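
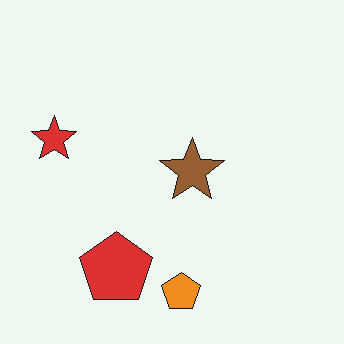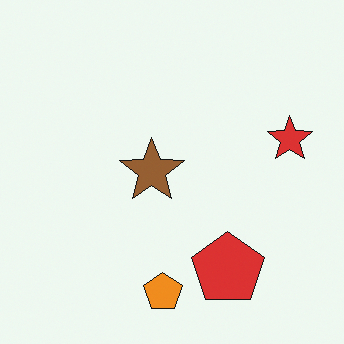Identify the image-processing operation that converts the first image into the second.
This is the original image flipped horizontally (left ↔ right).

The red star is in the left of the first image and the right of the second — shapes on opposite sides of the vertical midline have swapped in a mirror flip.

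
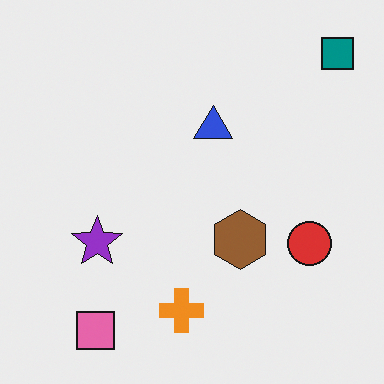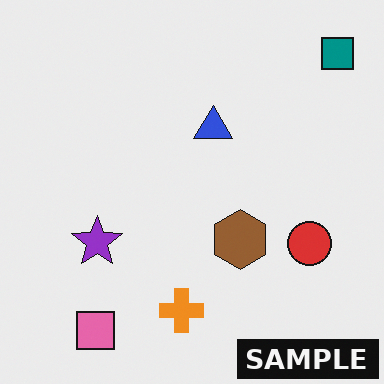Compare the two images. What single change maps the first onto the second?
The second image is the first watermarked with the text "SAMPLE" in the lower-right corner.

A dark label reading "SAMPLE" appears in the lower-right corner.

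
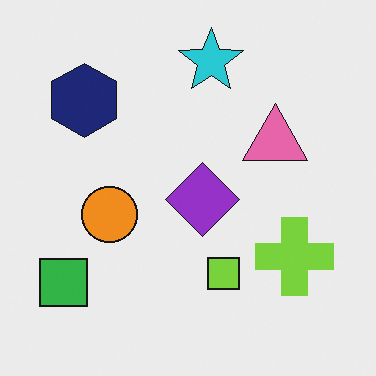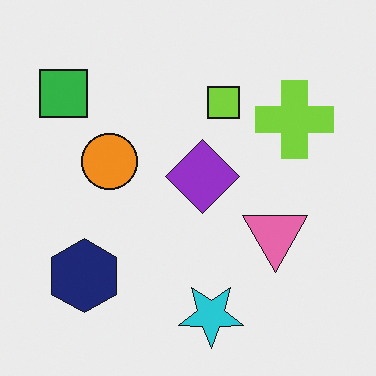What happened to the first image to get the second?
The second image is the first flipped vertically (top ↔ bottom).

The cyan star is in the top of the first image and the bottom of the second — shapes on opposite sides of the horizontal midline have swapped in a mirror flip.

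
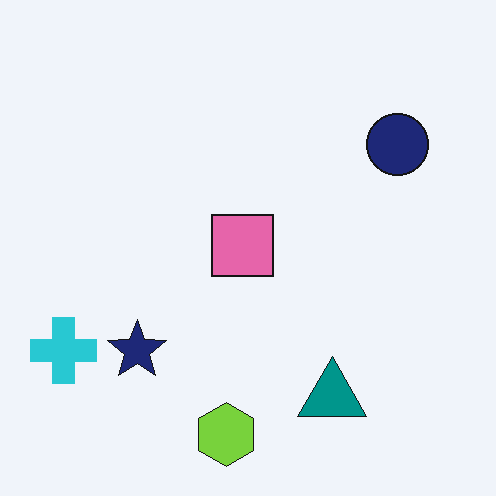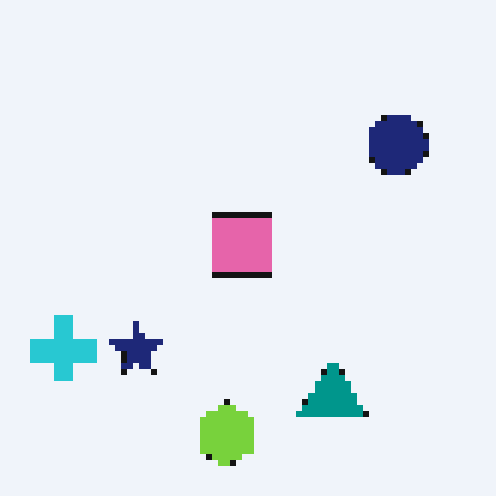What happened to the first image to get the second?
The transformation is: pixelated into visible square blocks.

Shapes are reduced to large square blocks; fine edges and outlines are lost — a downscale-then-upscale (mosaic) effect.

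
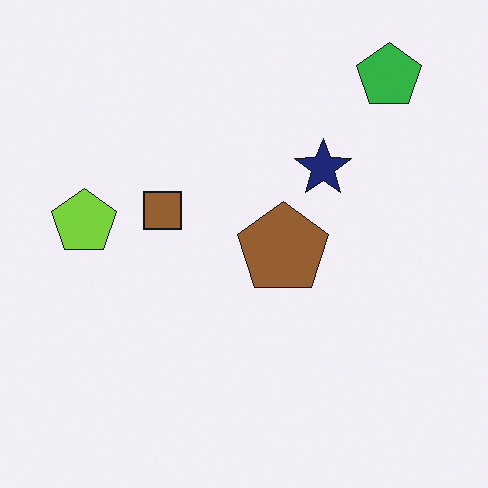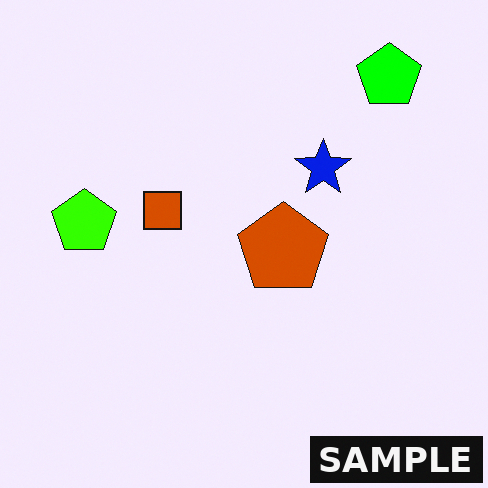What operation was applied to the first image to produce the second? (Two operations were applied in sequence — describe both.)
This is the original image heavily oversaturated, then watermarked with the text "SAMPLE" in the lower-right corner.

All colors are more vivid — a global saturation change. A dark label reading "SAMPLE" appears in the lower-right corner.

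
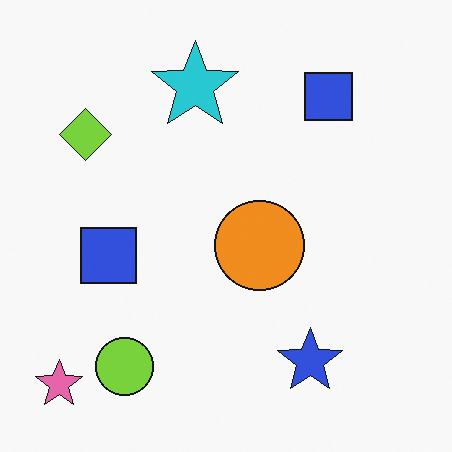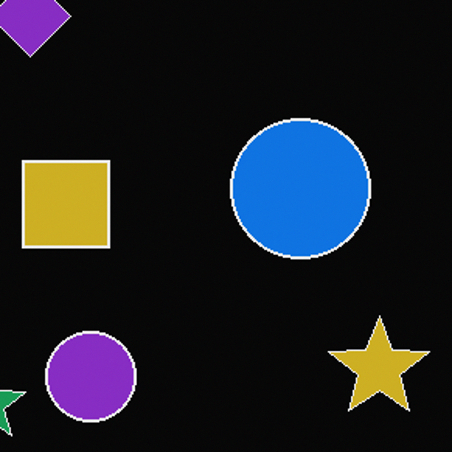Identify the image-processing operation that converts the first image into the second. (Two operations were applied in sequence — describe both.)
This is the original image color-inverted (negative), then cropped to a modestly smaller region and rescaled.

The light background has become dark and every shape's color is its complement — a photographic negative. The visible shapes are larger and the field of view is narrower; shapes near the original edges may be partly or wholly outside the frame — a crop-and-rescale.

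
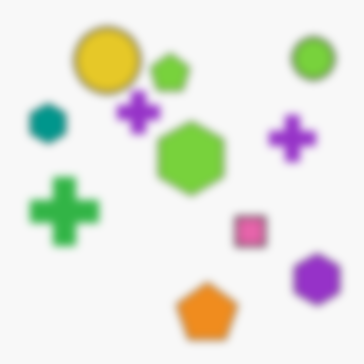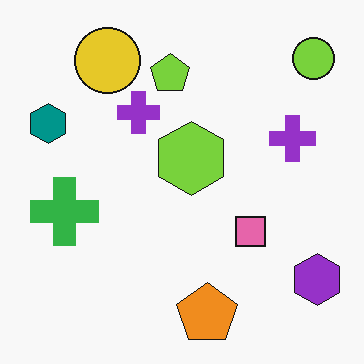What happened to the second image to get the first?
This is the original image noticeably gaussian-blurred.

Shape edges and outlines are uniformly softened across the whole image.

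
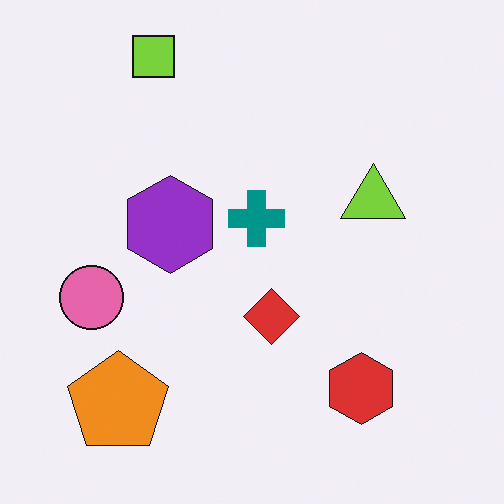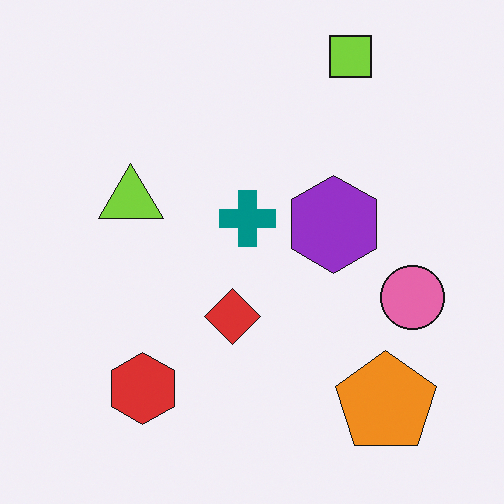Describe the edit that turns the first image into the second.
It was flipped horizontally (left ↔ right).

The pink circle is in the left of the first image and the right of the second — shapes on opposite sides of the vertical midline have swapped in a mirror flip.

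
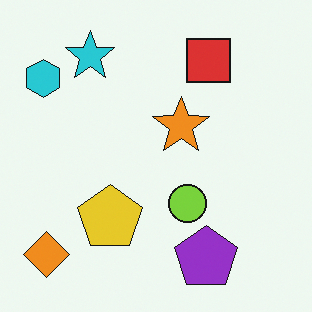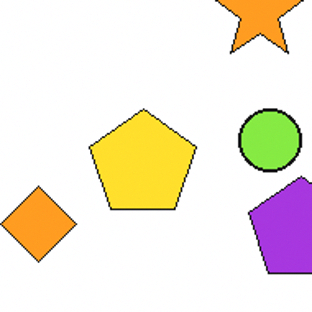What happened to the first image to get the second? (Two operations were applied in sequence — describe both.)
The transformation is: slightly brightened, then cropped to a noticeably smaller region and rescaled.

Every pixel — background and shapes alike — is uniformly brightened. The visible shapes are larger and the field of view is narrower; shapes near the original edges may be partly or wholly outside the frame — a crop-and-rescale.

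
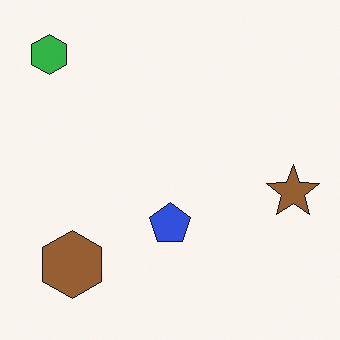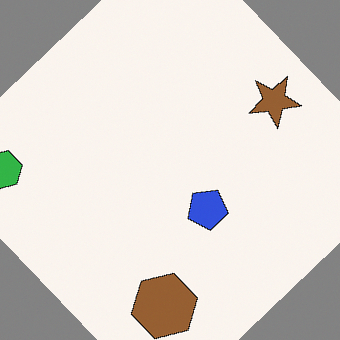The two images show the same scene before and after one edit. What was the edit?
The transformation is: rotated counter-clockwise by a large amount — several tens of degrees.

Every shape is tilted by the same angle and the image corners show triangular fill wedges — a whole-image rotation by a non-right angle.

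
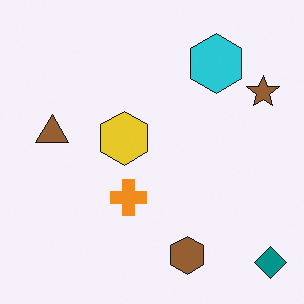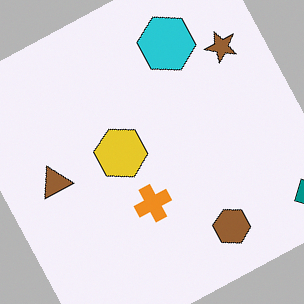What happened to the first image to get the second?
The second image is the first rotated counter-clockwise by a clearly visible amount.

Every shape is tilted by the same angle and the image corners show triangular fill wedges — a whole-image rotation by a non-right angle.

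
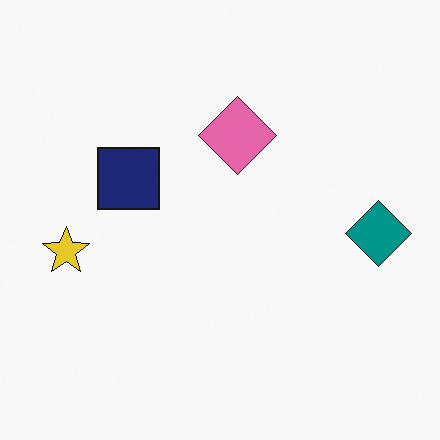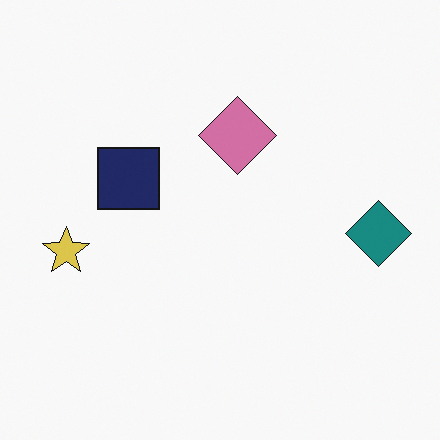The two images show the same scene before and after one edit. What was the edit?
It was slightly desaturated.

All colors are more muted and greyish — a global saturation change.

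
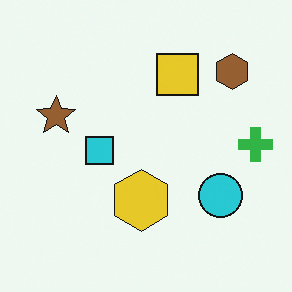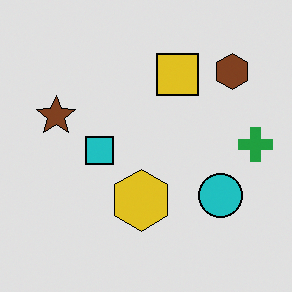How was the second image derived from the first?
Posterized to a reduced palette.

Each flat color has snapped to a coarser quantized level — most visibly, the near-white background has dropped to a flat grey.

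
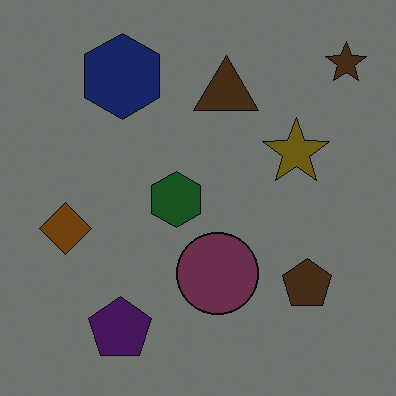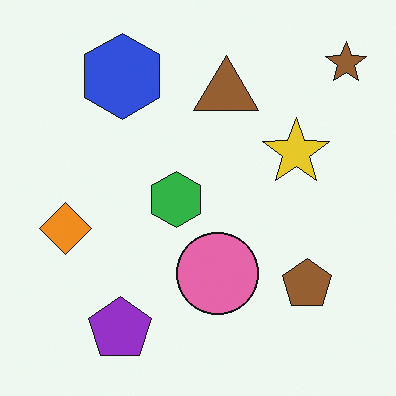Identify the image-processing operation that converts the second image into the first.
This is the original image substantially darkened.

Every pixel — background and shapes alike — is uniformly darkened.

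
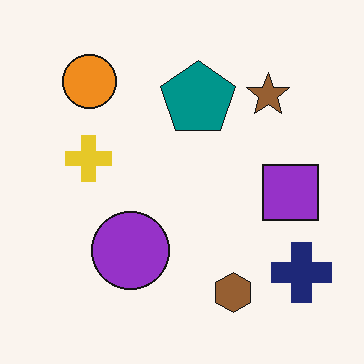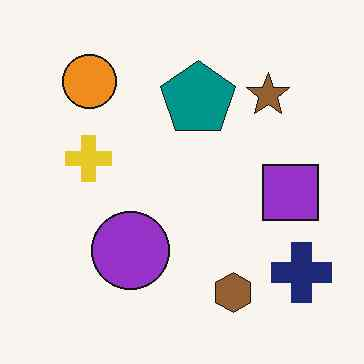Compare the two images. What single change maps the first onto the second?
The image was given moderate JPEG compression.

Blocky 8×8 compression artifacts appear around shape edges and the flat background shows ringing — characteristic JPEG degradation.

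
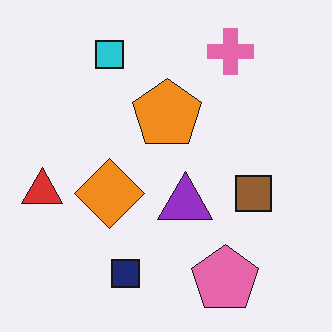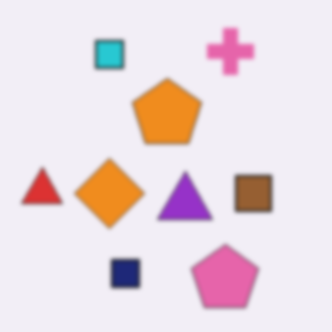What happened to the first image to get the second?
This is the original image slightly softened.

Shape edges and outlines are uniformly softened across the whole image.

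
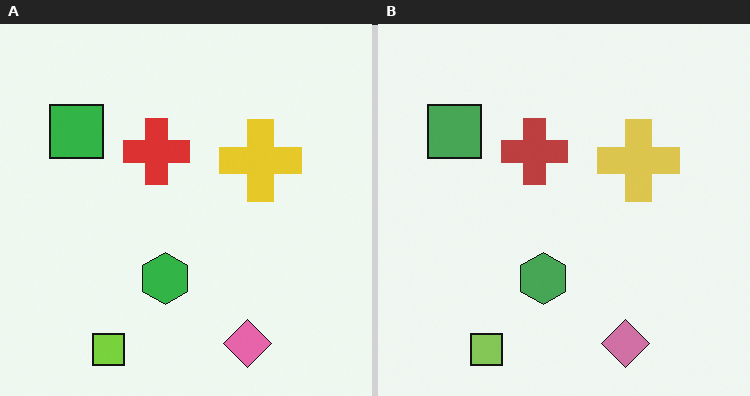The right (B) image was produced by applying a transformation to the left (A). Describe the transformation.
Slightly desaturated.

All colors are more muted and greyish — a global saturation change.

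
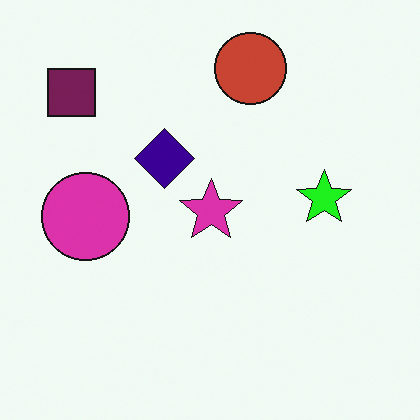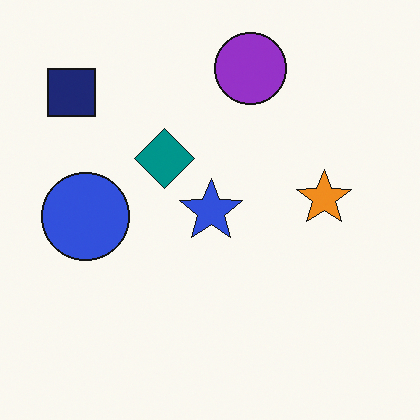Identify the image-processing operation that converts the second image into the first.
The first image is the second hue-shifted through roughly a third of the color wheel.

Every shape's color has rotated by the same amount around the hue wheel — a uniform hue shift.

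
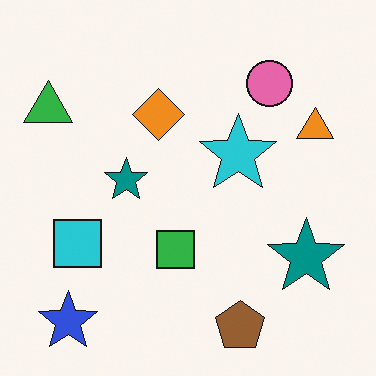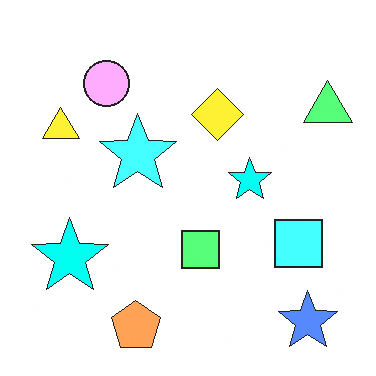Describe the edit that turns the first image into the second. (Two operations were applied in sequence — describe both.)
It was flipped horizontally (left ↔ right), then brightened a lot.

The green triangle is in the top-left of the first image and the top-right of the second — shapes on opposite sides of the vertical midline have swapped in a mirror flip. Every pixel — background and shapes alike — is uniformly brightened.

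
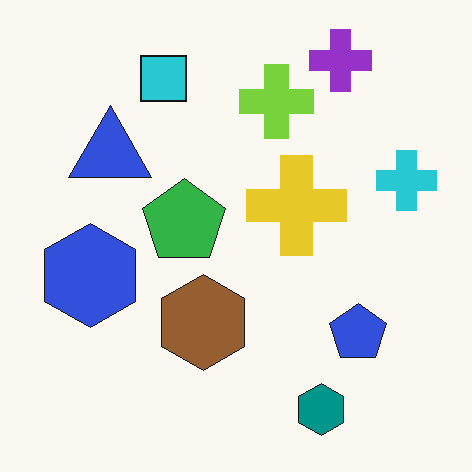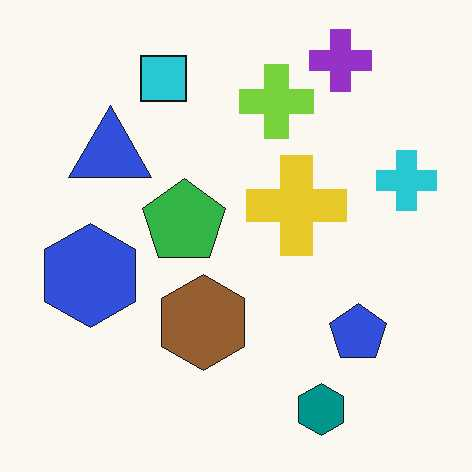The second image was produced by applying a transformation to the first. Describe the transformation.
The transformation is: JPEG-compressed with visible artifacts.

Blocky 8×8 compression artifacts appear around shape edges and the flat background shows ringing — characteristic JPEG degradation.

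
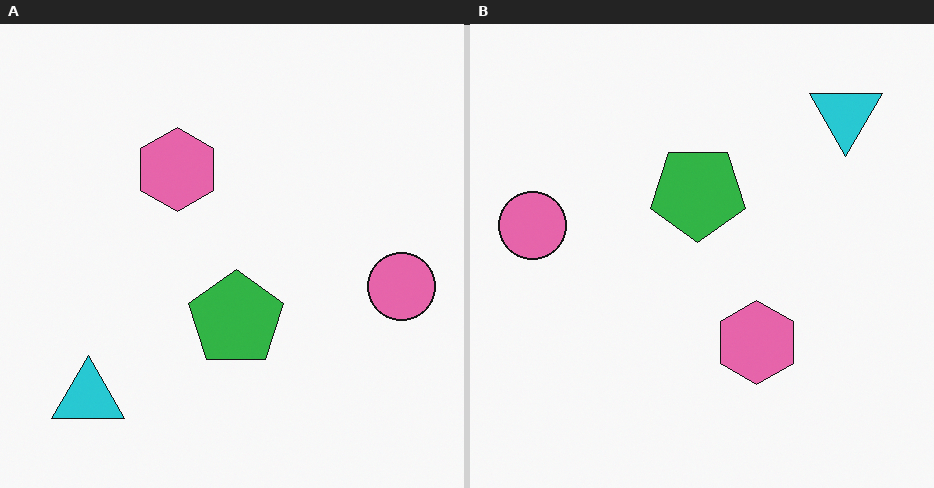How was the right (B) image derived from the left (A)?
This is the original image rotated 180°.

The cyan triangle sits in the bottom-left of the left (A) image and the top-right of the right (B) — consistent with a whole-image 180° rotation.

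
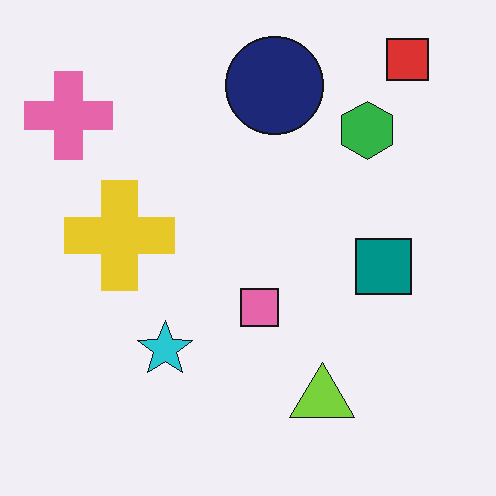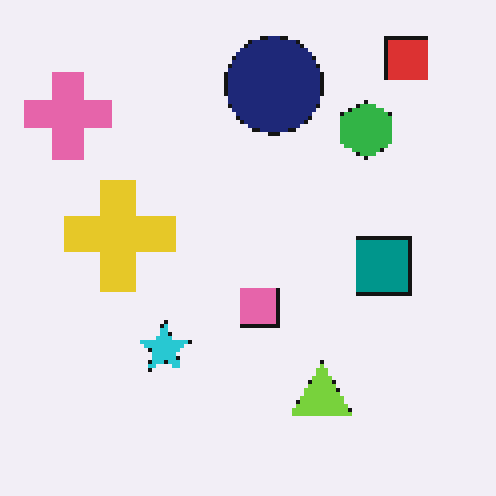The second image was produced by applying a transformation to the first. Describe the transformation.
This is the original image lightly pixelated (a mild mosaic effect).

Shapes are reduced to large square blocks; fine edges and outlines are lost — a downscale-then-upscale (mosaic) effect.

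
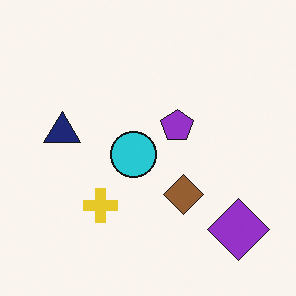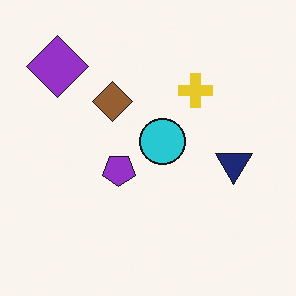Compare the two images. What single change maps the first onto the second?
The image was rotated 180°.

The purple diamond sits in the bottom-right of the first image and the top-left of the second — consistent with a whole-image 180° rotation.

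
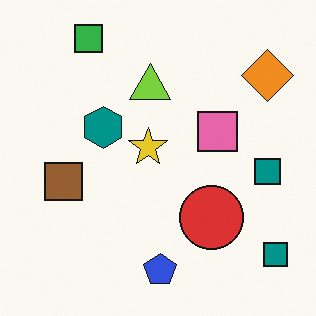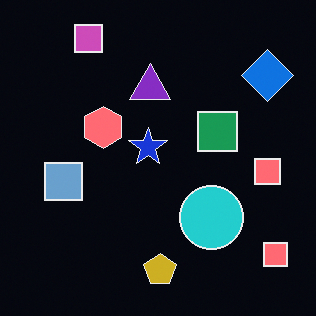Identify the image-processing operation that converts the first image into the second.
This is the original image color-inverted (negative).

The light background has become dark and every shape's color is its complement — a photographic negative.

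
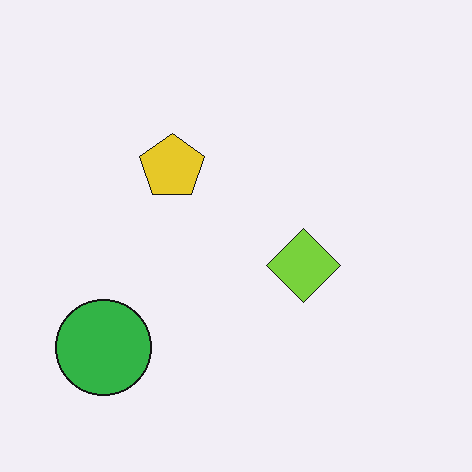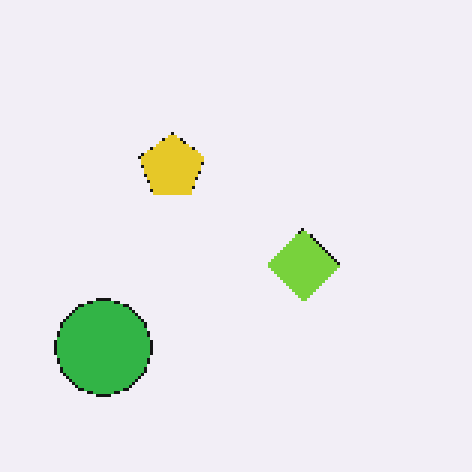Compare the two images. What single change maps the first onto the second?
The image was lightly pixelated (a mild mosaic effect).

Shapes are reduced to large square blocks; fine edges and outlines are lost — a downscale-then-upscale (mosaic) effect.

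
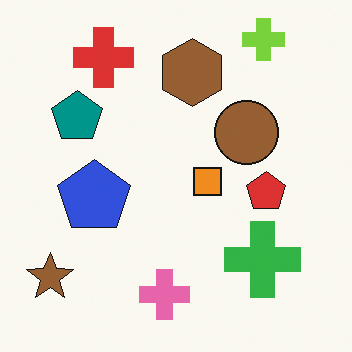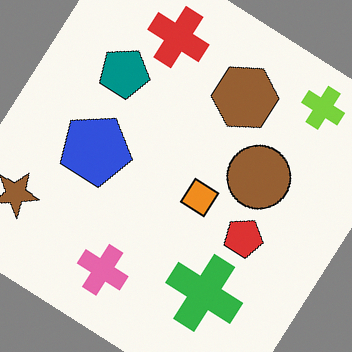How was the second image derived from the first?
The second image is the first rotated clockwise by a large amount — several tens of degrees.

Every shape is tilted by the same angle and the image corners show triangular fill wedges — a whole-image rotation by a non-right angle.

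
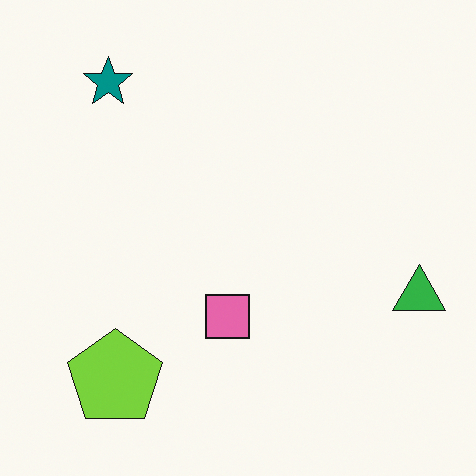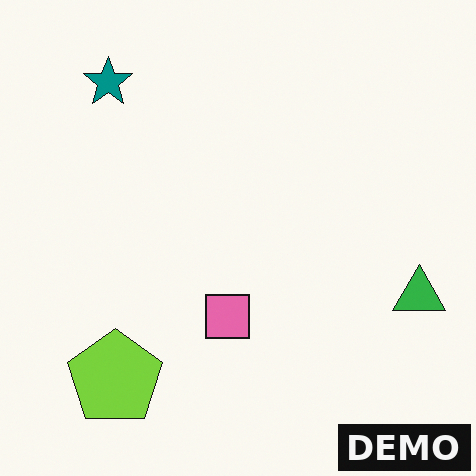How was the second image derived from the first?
It was watermarked with the text "DEMO" in the lower-right corner.

A dark label reading "DEMO" appears in the lower-right corner.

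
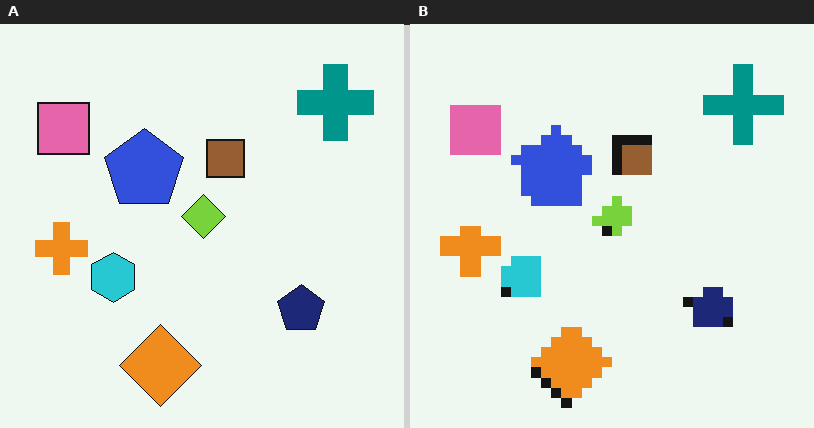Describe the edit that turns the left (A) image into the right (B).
It was heavily pixelated into large blocks.

Shapes are reduced to large square blocks; fine edges and outlines are lost — a downscale-then-upscale (mosaic) effect.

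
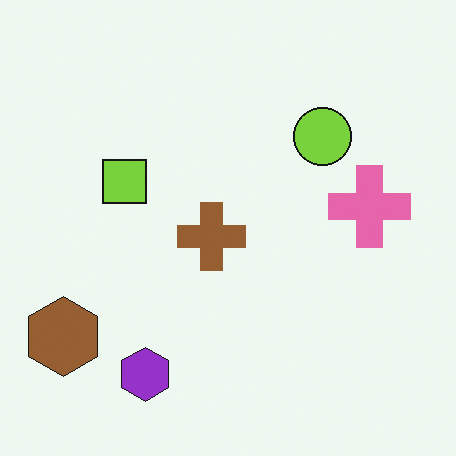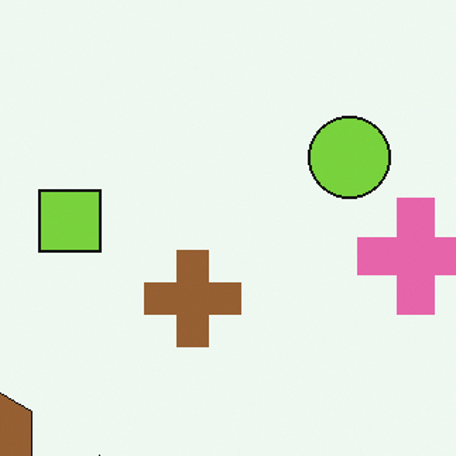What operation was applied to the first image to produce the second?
The second image is the first cropped to a modestly smaller region and rescaled.

The visible shapes are larger and the field of view is narrower; shapes near the original edges may be partly or wholly outside the frame — a crop-and-rescale.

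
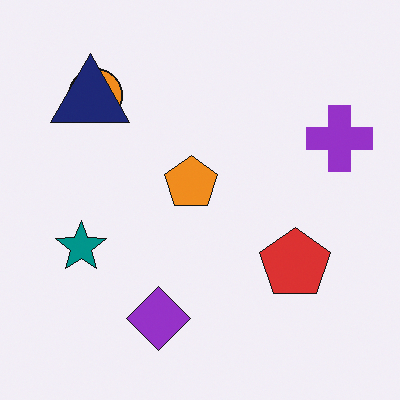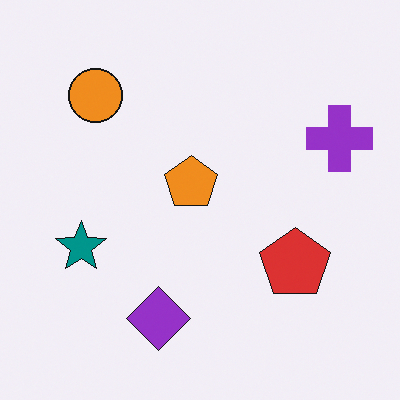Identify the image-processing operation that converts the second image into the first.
The first image is the second overlaid with an additional navy triangle.

A navy triangle appears in the first image that is absent from the second.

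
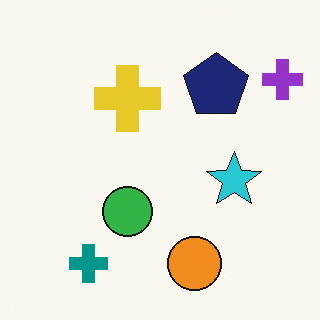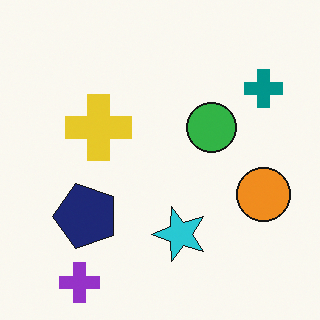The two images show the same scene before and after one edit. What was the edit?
This is the original image transposed (reflected across the top-left ↔ bottom-right diagonal).

Shapes have swapped their row and column positions — what was in the top-right is now in the bottom-left — a diagonal reflection.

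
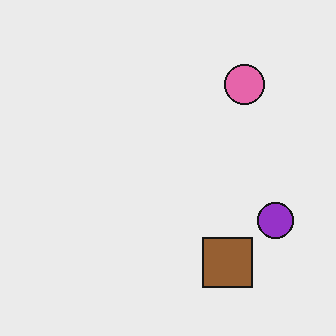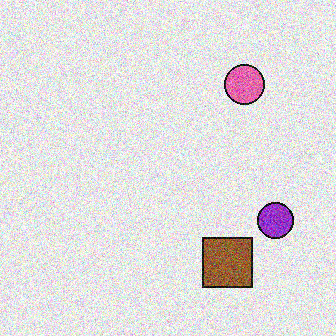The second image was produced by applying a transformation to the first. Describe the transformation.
The second image is the first degraded with heavy additive noise.

Random speckle covers the whole image, including the flat background.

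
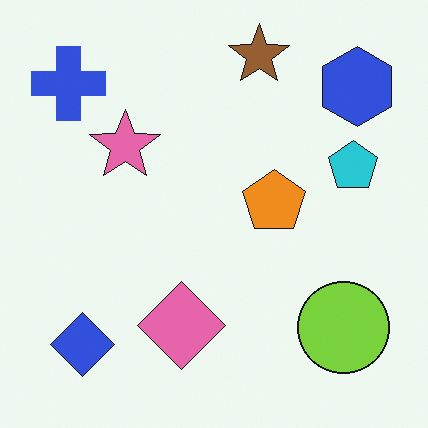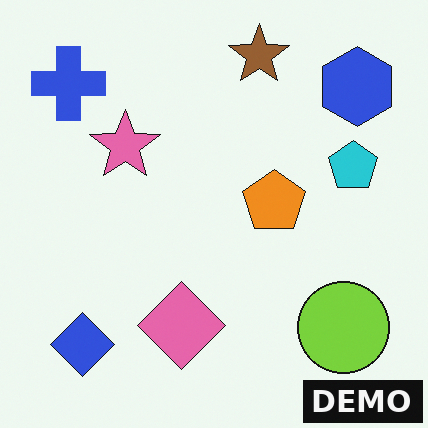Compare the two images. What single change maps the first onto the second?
Watermarked with the text "DEMO" in the lower-right corner.

A dark label reading "DEMO" appears in the lower-right corner.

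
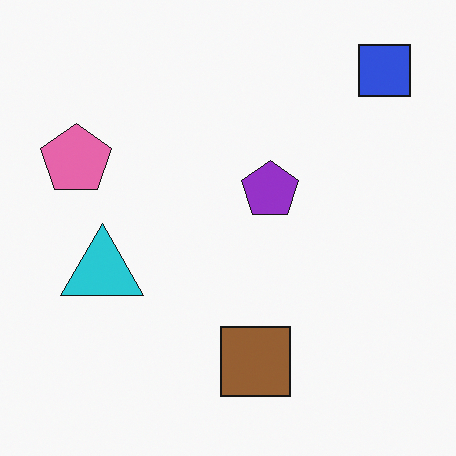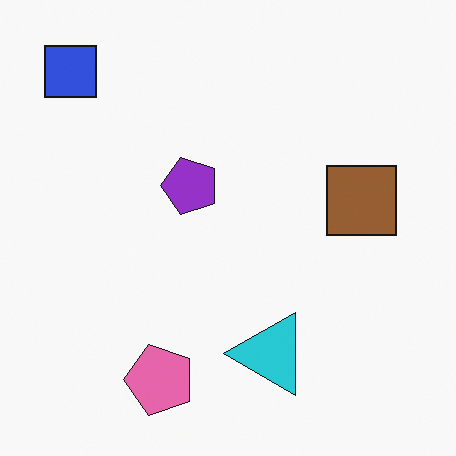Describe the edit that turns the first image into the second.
The image was rotated 90° counter-clockwise.

The blue square sits in the top-right of the first image and the top-left of the second — consistent with a whole-image 90° counter-clockwise rotation.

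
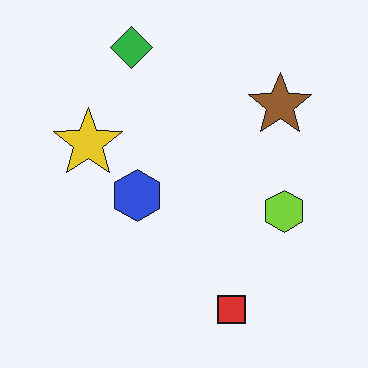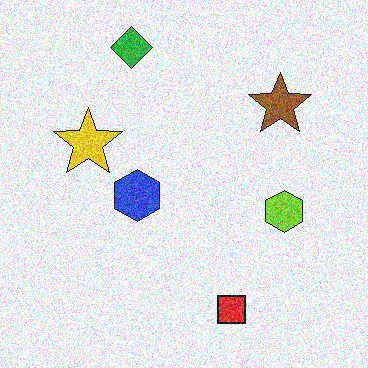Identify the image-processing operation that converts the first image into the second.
The transformation is: degraded with a thick layer of grain.

Random speckle covers the whole image, including the flat background.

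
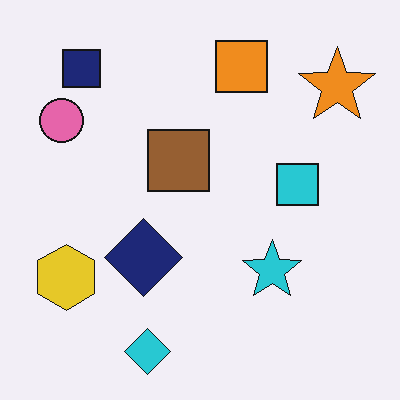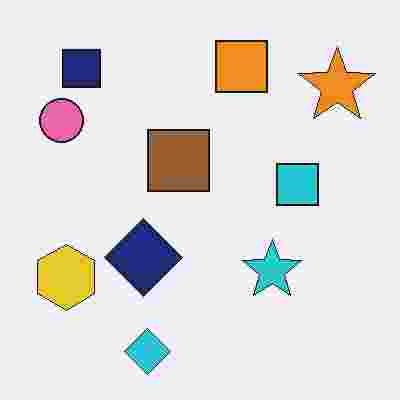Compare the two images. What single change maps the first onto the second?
The second image is the first degraded with heavy JPEG compression.

Blocky 8×8 compression artifacts appear around shape edges and the flat background shows ringing — characteristic JPEG degradation.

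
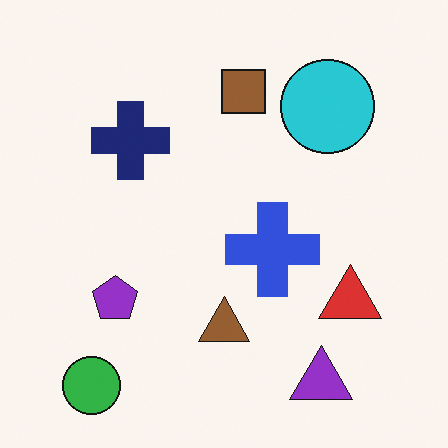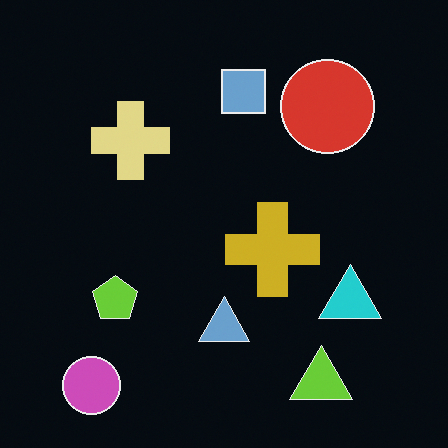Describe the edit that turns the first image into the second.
The transformation is: color-inverted (negative).

The light background has become dark and every shape's color is its complement — a photographic negative.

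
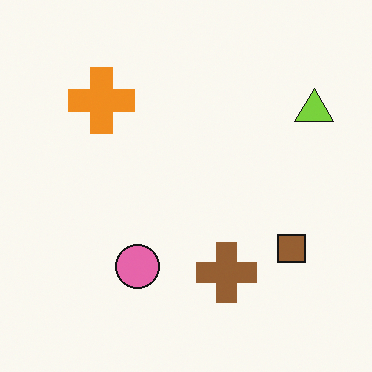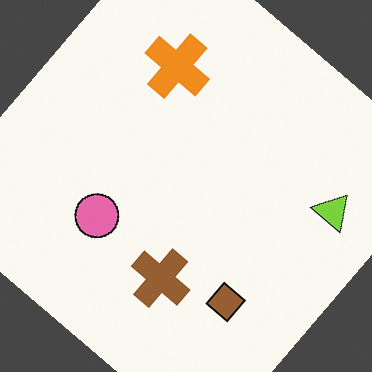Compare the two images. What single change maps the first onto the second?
Rotated clockwise by a large amount — several tens of degrees.

Every shape is tilted by the same angle and the image corners show triangular fill wedges — a whole-image rotation by a non-right angle.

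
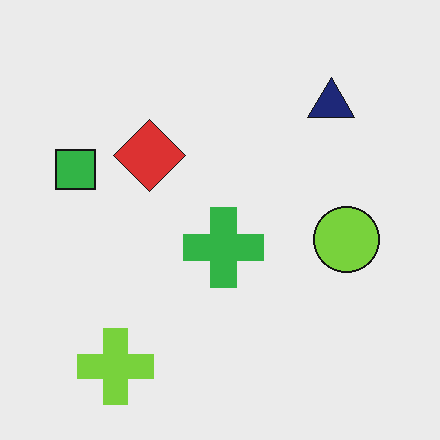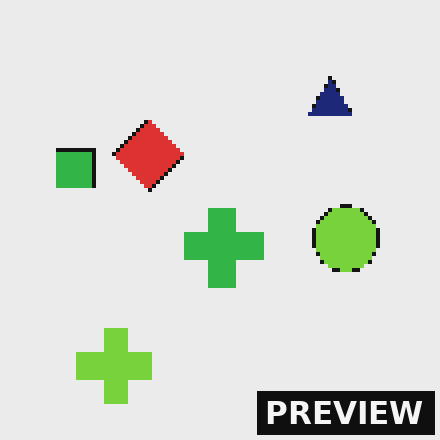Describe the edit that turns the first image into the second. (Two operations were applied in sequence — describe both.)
The second image is the first lightly pixelated (a mild mosaic effect), then watermarked with the text "PREVIEW" in the lower-right corner.

Shapes are reduced to large square blocks; fine edges and outlines are lost — a downscale-then-upscale (mosaic) effect. A dark label reading "PREVIEW" appears in the lower-right corner.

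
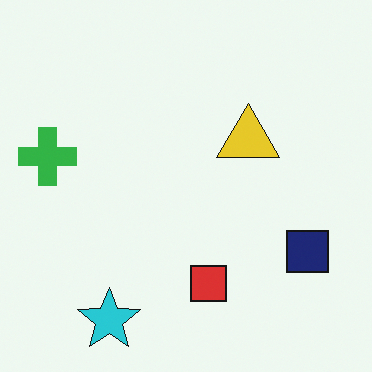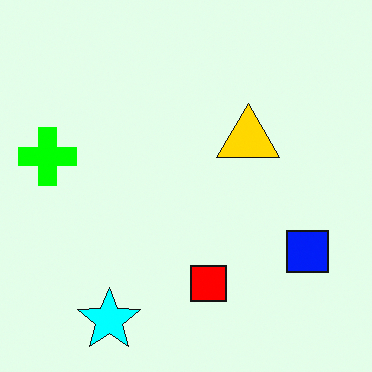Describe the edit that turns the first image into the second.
The transformation is: heavily oversaturated.

All colors are more vivid — a global saturation change.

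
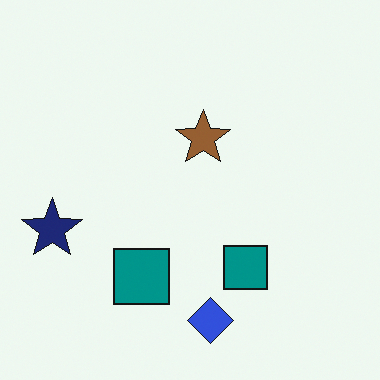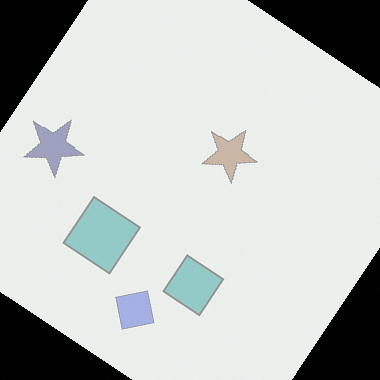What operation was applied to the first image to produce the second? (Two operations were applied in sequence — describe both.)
Given much lower contrast, then rotated clockwise by a large amount — several tens of degrees.

Tones are pushed toward mid-grey across the whole image — a global contrast change. Every shape is tilted by the same angle and the image corners show triangular fill wedges — a whole-image rotation by a non-right angle.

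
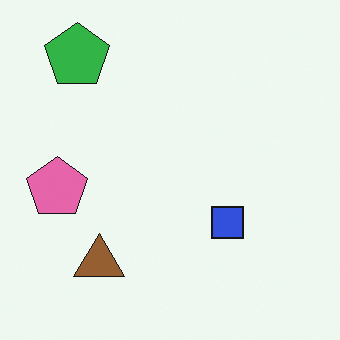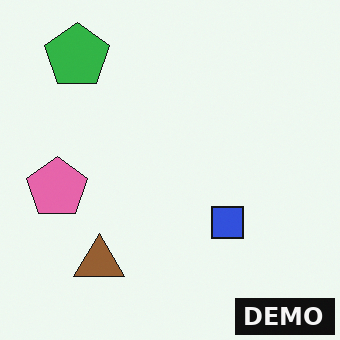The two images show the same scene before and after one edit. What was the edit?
Watermarked with the text "DEMO" in the lower-right corner.

A dark label reading "DEMO" appears in the lower-right corner.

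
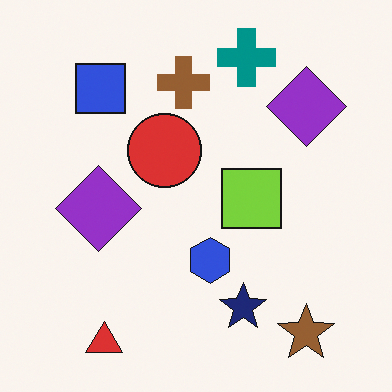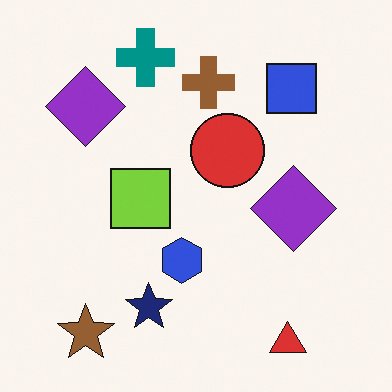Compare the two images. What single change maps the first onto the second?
The image was flipped horizontally (left ↔ right).

The brown star is in the bottom-right of the first image and the bottom-left of the second — shapes on opposite sides of the vertical midline have swapped in a mirror flip.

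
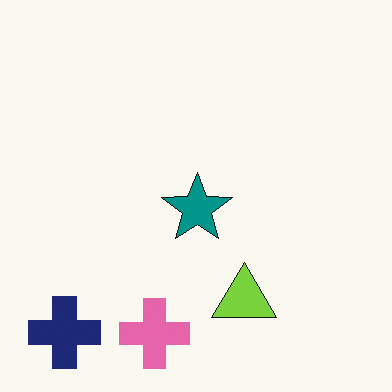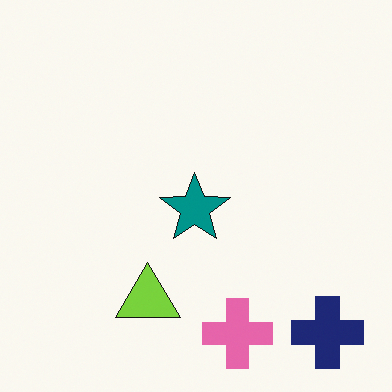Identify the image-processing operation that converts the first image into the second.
The image was flipped horizontally (left ↔ right).

The navy cross is in the bottom-left of the first image and the bottom-right of the second — shapes on opposite sides of the vertical midline have swapped in a mirror flip.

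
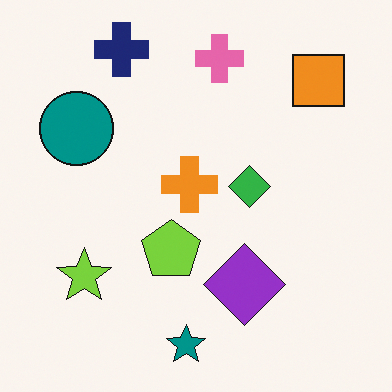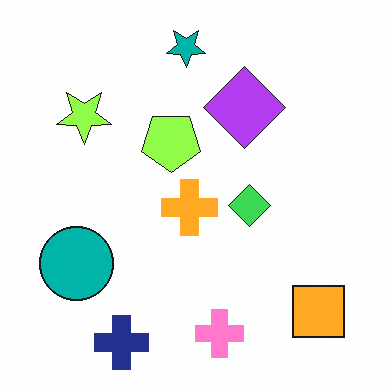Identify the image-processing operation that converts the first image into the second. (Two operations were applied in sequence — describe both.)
The image was flipped vertically (top ↔ bottom), then slightly brightened.

The teal star is in the bottom of the first image and the top of the second — shapes on opposite sides of the horizontal midline have swapped in a mirror flip. Every pixel — background and shapes alike — is uniformly brightened.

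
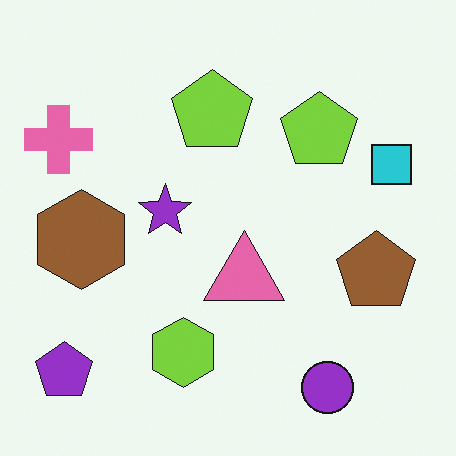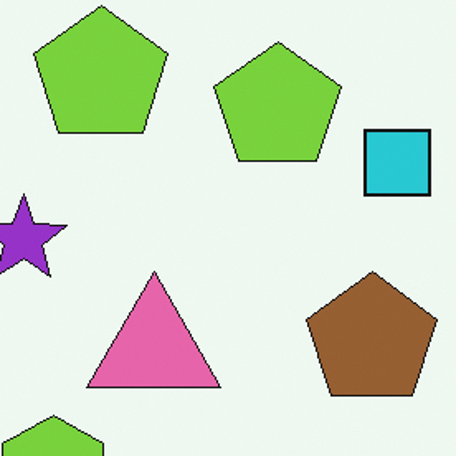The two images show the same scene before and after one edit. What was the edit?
This is the original image cropped tightly and scaled back up.

The visible shapes are larger and the field of view is narrower; shapes near the original edges may be partly or wholly outside the frame — a crop-and-rescale.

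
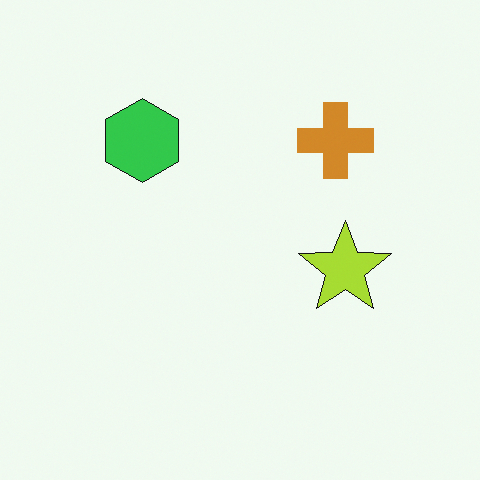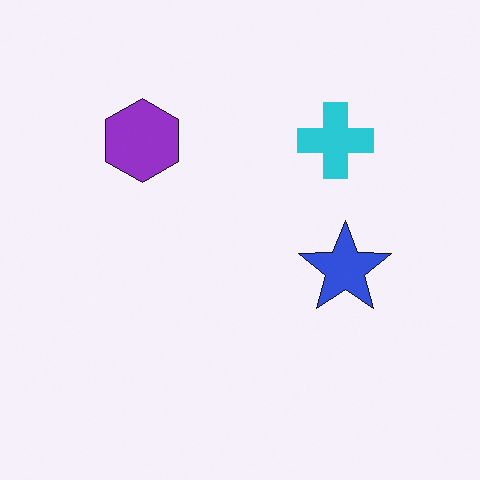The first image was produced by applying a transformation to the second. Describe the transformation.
Hue-shifted through roughly half the color wheel.

Every shape's color has rotated by the same amount around the hue wheel — a uniform hue shift.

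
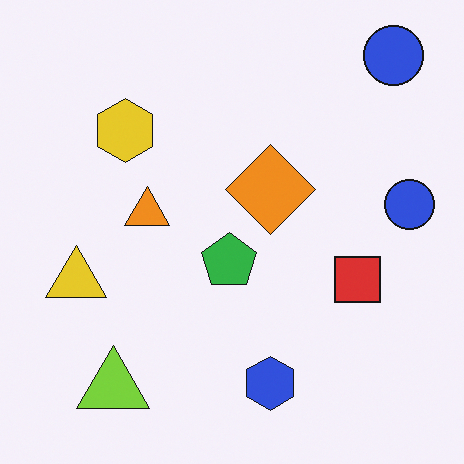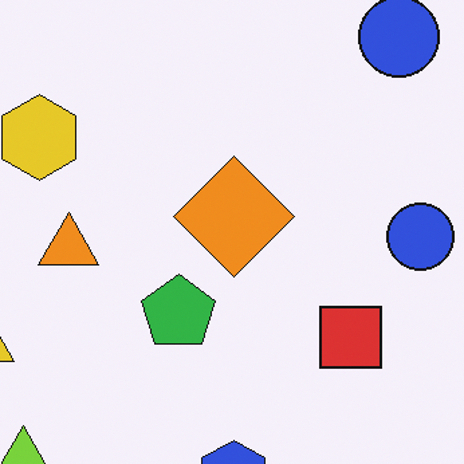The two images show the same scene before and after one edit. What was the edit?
The transformation is: cropped to a modestly smaller region and rescaled.

The visible shapes are larger and the field of view is narrower; shapes near the original edges may be partly or wholly outside the frame — a crop-and-rescale.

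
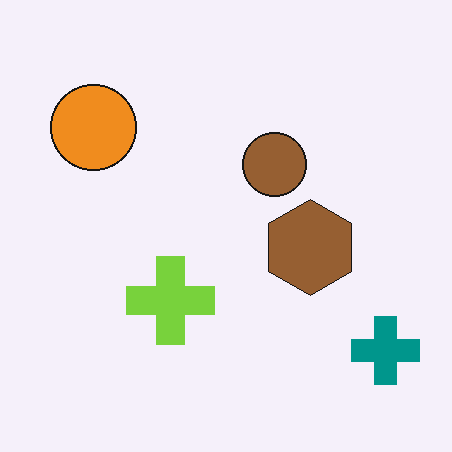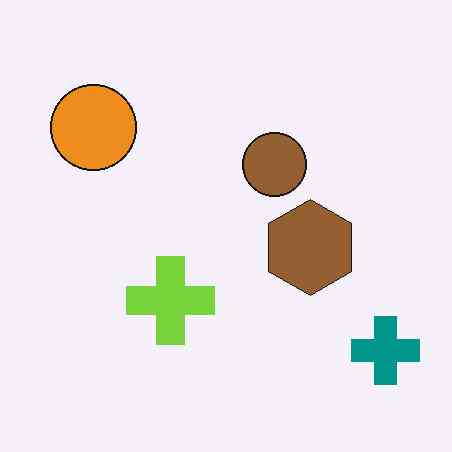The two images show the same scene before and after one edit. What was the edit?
The transformation is: JPEG-compressed with visible artifacts.

Blocky 8×8 compression artifacts appear around shape edges and the flat background shows ringing — characteristic JPEG degradation.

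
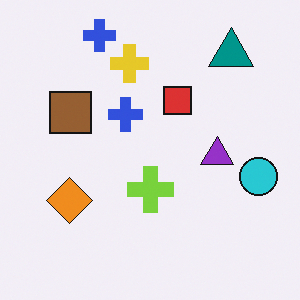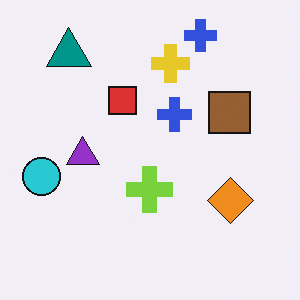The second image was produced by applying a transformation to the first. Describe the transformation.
The image was flipped horizontally (left ↔ right).

The cyan circle is in the right of the first image and the left of the second — shapes on opposite sides of the vertical midline have swapped in a mirror flip.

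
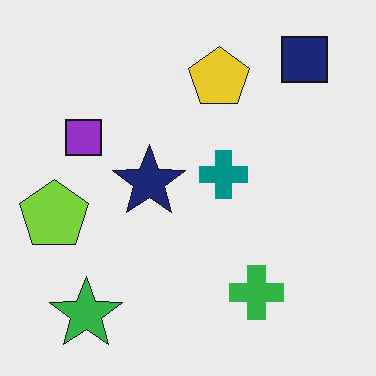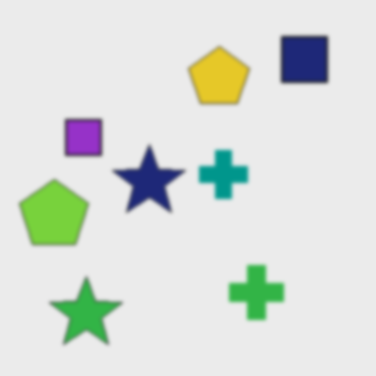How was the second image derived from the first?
It was lightly blurred.

Shape edges and outlines are uniformly softened across the whole image.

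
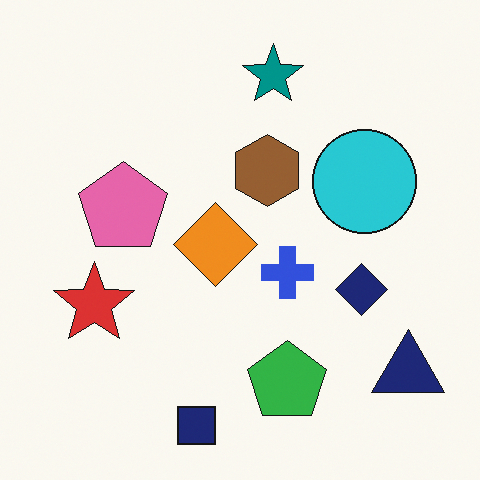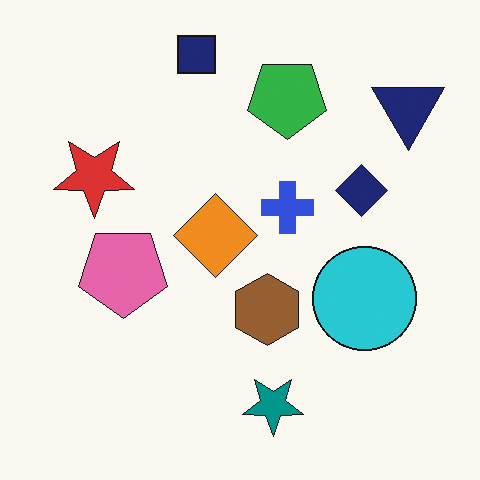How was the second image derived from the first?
The transformation is: flipped vertically (top ↔ bottom).

The navy square is in the bottom of the first image and the top of the second — shapes on opposite sides of the horizontal midline have swapped in a mirror flip.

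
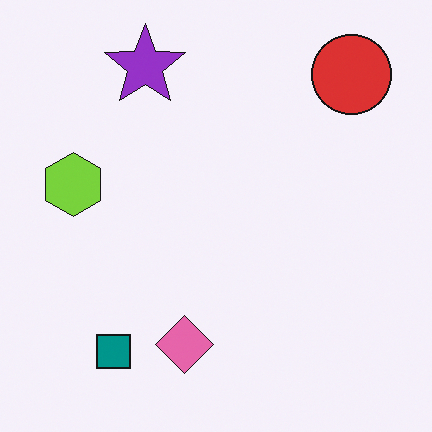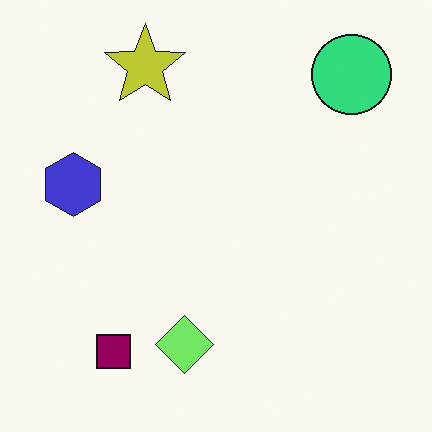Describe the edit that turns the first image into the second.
Hue-shifted noticeably.

Every shape's color has rotated by the same amount around the hue wheel — a uniform hue shift.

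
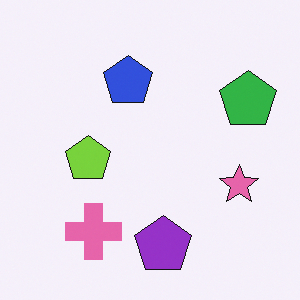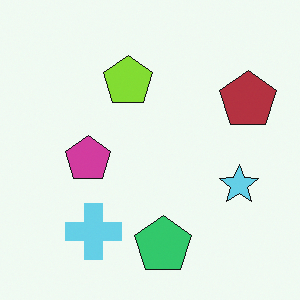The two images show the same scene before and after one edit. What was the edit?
Hue-shifted through roughly half the color wheel.

Every shape's color has rotated by the same amount around the hue wheel — a uniform hue shift.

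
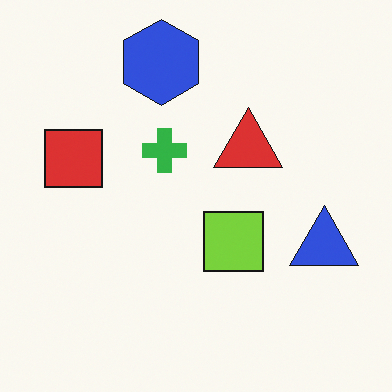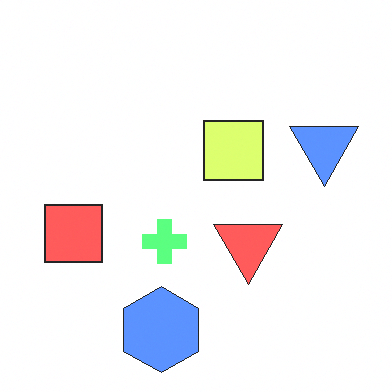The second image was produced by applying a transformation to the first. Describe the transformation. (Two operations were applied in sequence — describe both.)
Noticeably brightened, then flipped vertically (top ↔ bottom).

Every pixel — background and shapes alike — is uniformly brightened. The blue hexagon is in the top of the first image and the bottom of the second — shapes on opposite sides of the horizontal midline have swapped in a mirror flip.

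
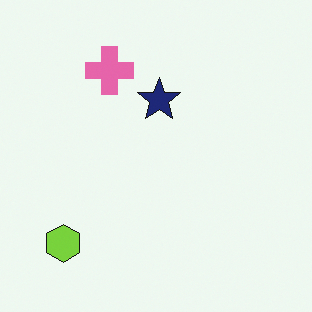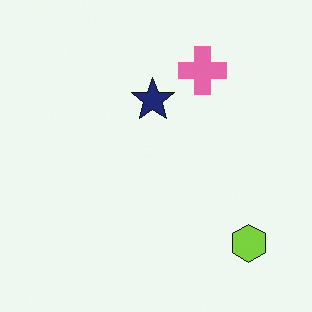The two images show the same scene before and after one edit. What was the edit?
The second image is the first flipped horizontally (left ↔ right).

The lime hexagon is in the bottom-left of the first image and the bottom-right of the second — shapes on opposite sides of the vertical midline have swapped in a mirror flip.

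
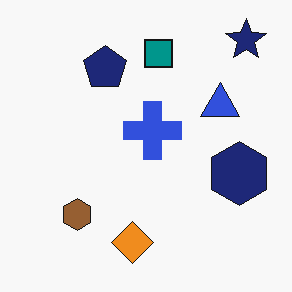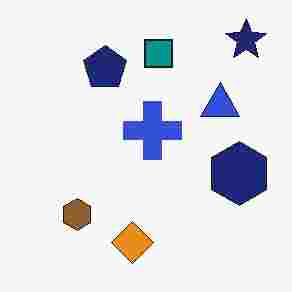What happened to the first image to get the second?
The second image is the first heavily JPEG-compressed with obvious blocking artifacts.

Blocky 8×8 compression artifacts appear around shape edges and the flat background shows ringing — characteristic JPEG degradation.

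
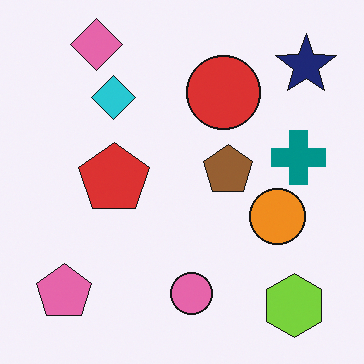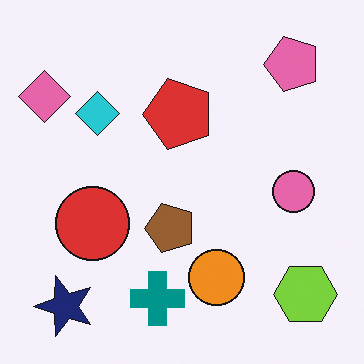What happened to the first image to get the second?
The second image is the first transposed (reflected across the top-left ↔ bottom-right diagonal).

Shapes have swapped their row and column positions — what was in the top-right is now in the bottom-left — a diagonal reflection.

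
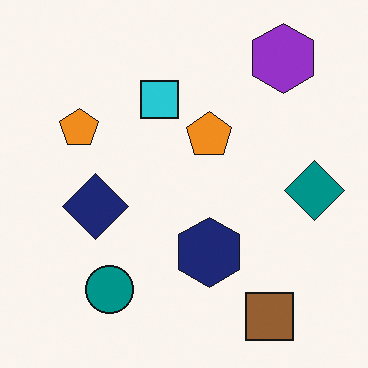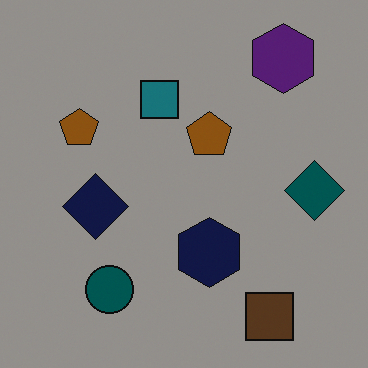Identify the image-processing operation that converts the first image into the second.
Substantially darkened.

Every pixel — background and shapes alike — is uniformly darkened.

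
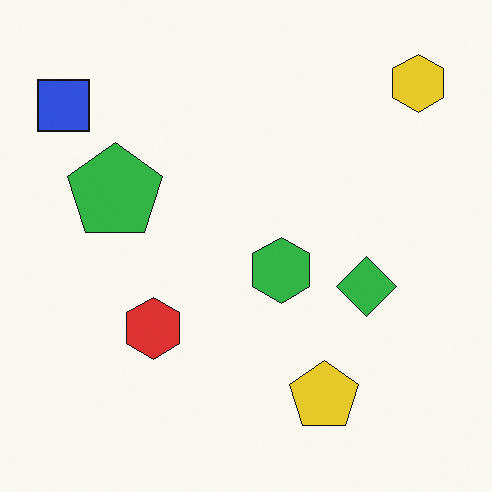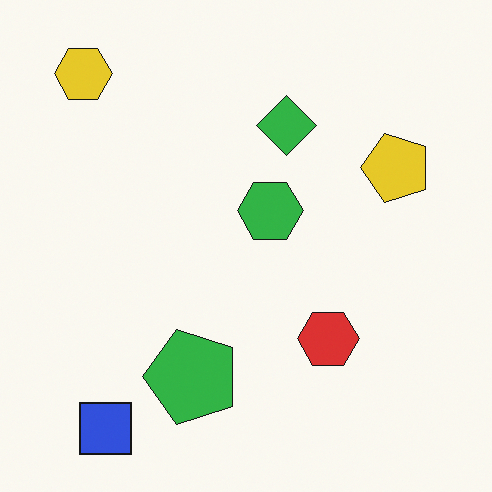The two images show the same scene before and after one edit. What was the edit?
Rotated 90° counter-clockwise.

The yellow hexagon sits in the top-right of the first image and the top-left of the second — consistent with a whole-image 90° counter-clockwise rotation.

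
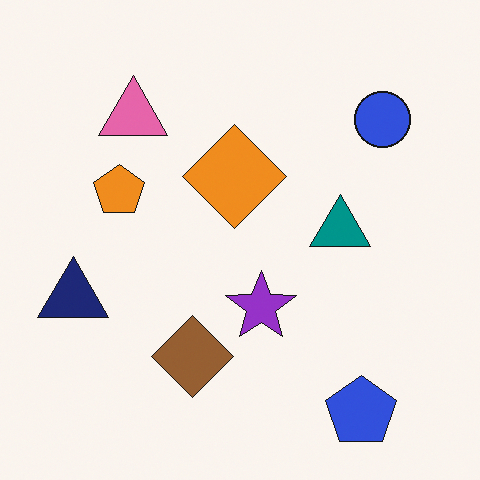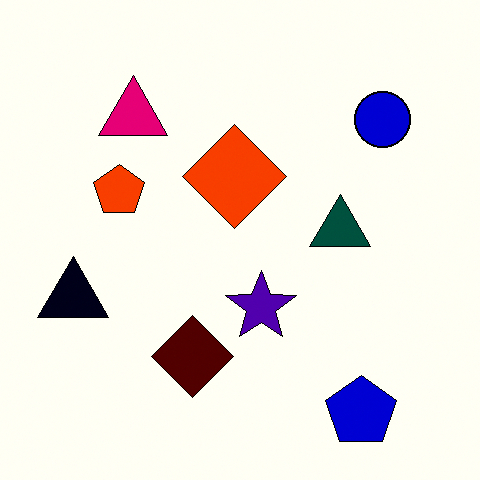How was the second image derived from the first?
It was boosted in contrast.

Tones are pushed away from mid-grey across the whole image — a global contrast change.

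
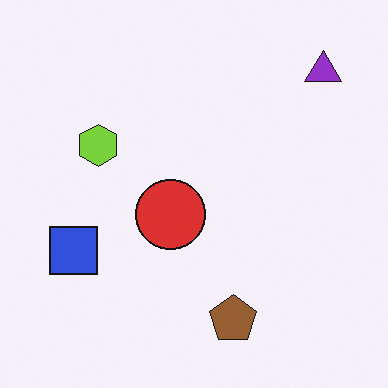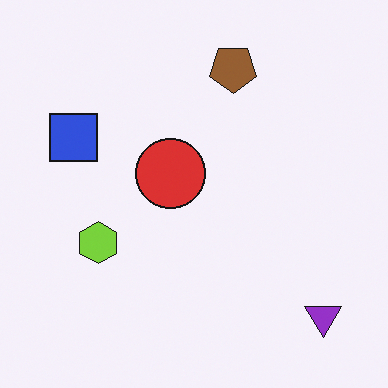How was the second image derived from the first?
It was flipped vertically (top ↔ bottom).

The brown pentagon is in the bottom of the first image and the top of the second — shapes on opposite sides of the horizontal midline have swapped in a mirror flip.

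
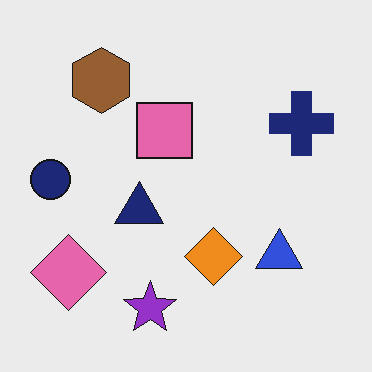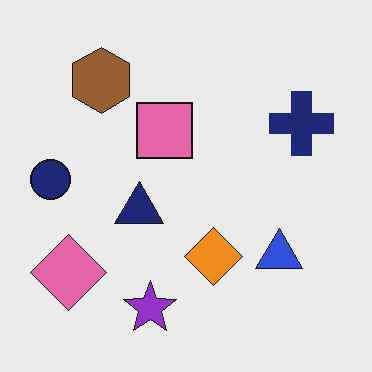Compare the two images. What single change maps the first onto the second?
This is the original image given moderate JPEG compression.

Blocky 8×8 compression artifacts appear around shape edges and the flat background shows ringing — characteristic JPEG degradation.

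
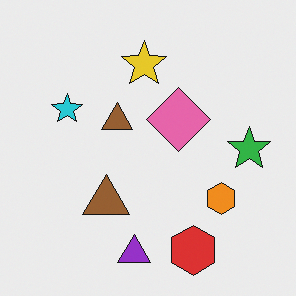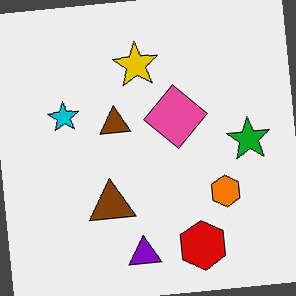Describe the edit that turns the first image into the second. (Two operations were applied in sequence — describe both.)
Given slightly increased contrast, then rotated counter-clockwise by a few degrees.

Tones are pushed away from mid-grey across the whole image — a global contrast change. Every shape is tilted by the same angle and the image corners show triangular fill wedges — a whole-image rotation by a non-right angle.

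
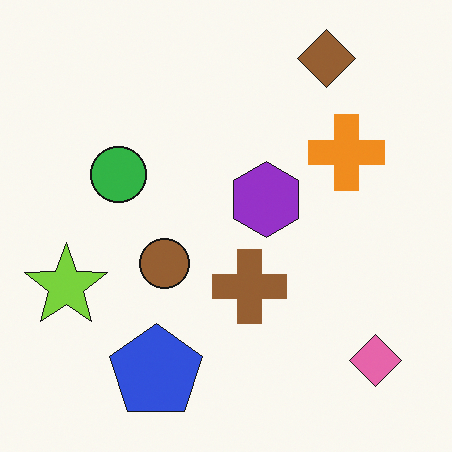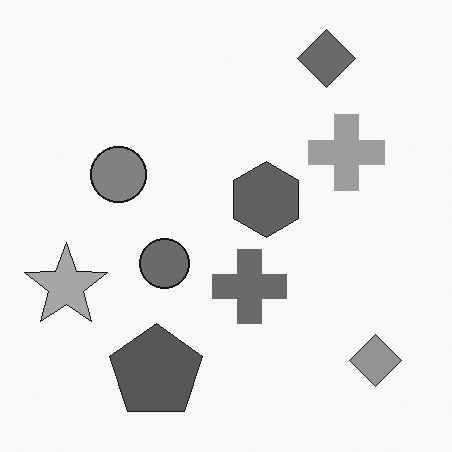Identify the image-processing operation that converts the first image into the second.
This is the original image converted to grayscale.

All color is removed — every shape is now a shade of grey.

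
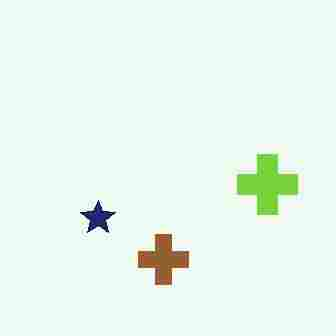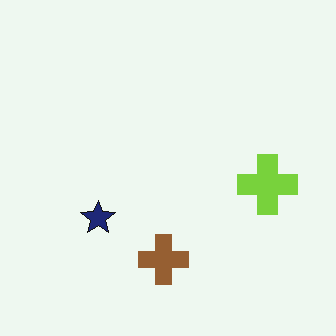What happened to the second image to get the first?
The transformation is: degraded with heavy JPEG compression.

Blocky 8×8 compression artifacts appear around shape edges and the flat background shows ringing — characteristic JPEG degradation.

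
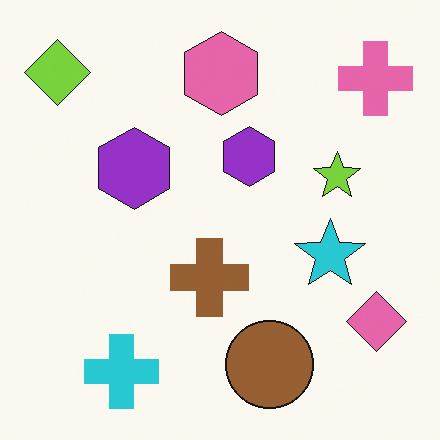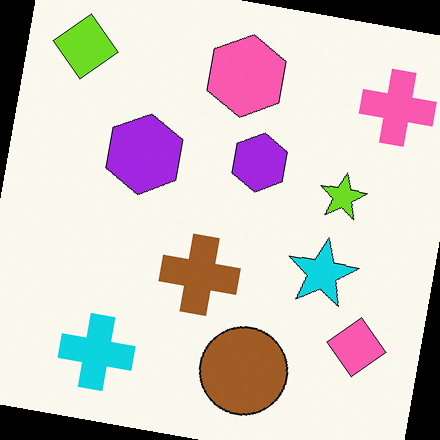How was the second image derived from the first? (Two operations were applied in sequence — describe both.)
The transformation is: slightly oversaturated, then rotated clockwise by a slight angle.

All colors are more vivid — a global saturation change. Every shape is tilted by the same angle and the image corners show triangular fill wedges — a whole-image rotation by a non-right angle.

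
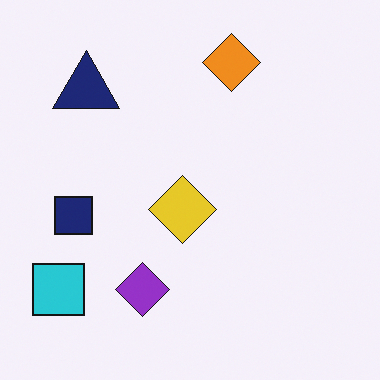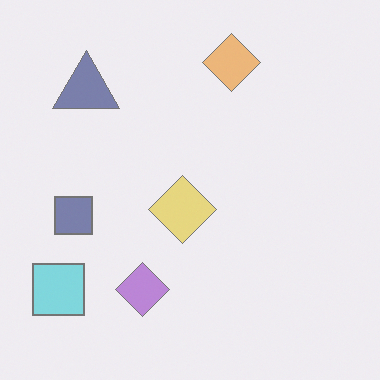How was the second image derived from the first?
It was washed out (contrast reduced).

Tones are pushed toward mid-grey across the whole image — a global contrast change.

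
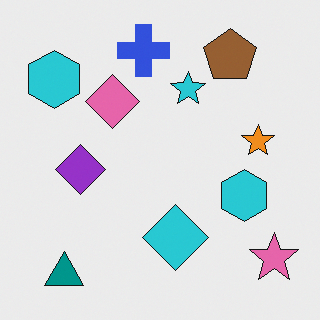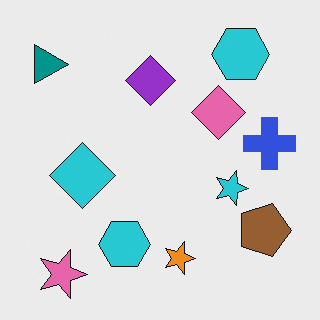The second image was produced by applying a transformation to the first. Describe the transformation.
It was rotated 90° clockwise.

The pink star sits in the bottom-right of the first image and the bottom-left of the second — consistent with a whole-image 90° clockwise rotation.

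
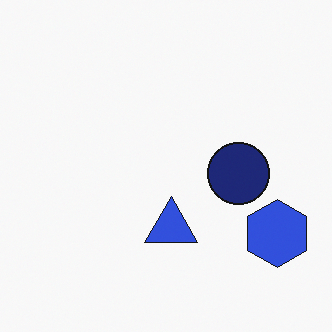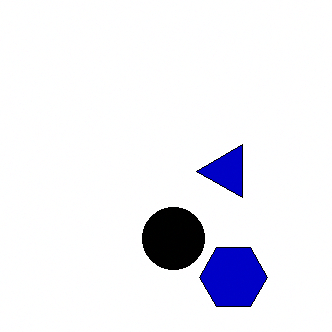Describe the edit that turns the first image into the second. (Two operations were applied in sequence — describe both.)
Transposed (reflected across the top-left ↔ bottom-right diagonal), then given much higher contrast.

Shapes have swapped their row and column positions — what was in the top-right is now in the bottom-left — a diagonal reflection. Tones are pushed away from mid-grey across the whole image — a global contrast change.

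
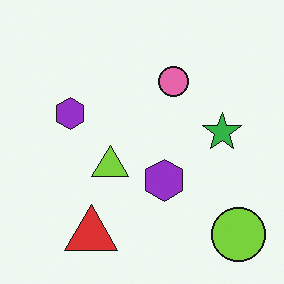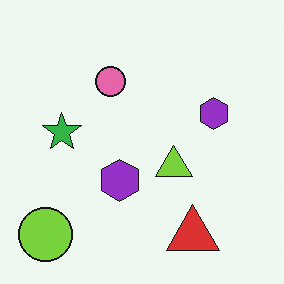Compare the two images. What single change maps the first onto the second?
Flipped horizontally (left ↔ right).

The lime circle is in the bottom-right of the first image and the bottom-left of the second — shapes on opposite sides of the vertical midline have swapped in a mirror flip.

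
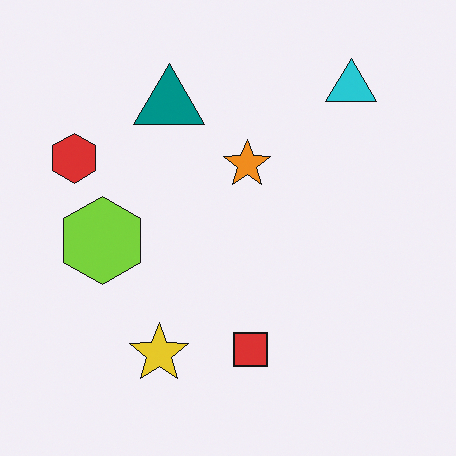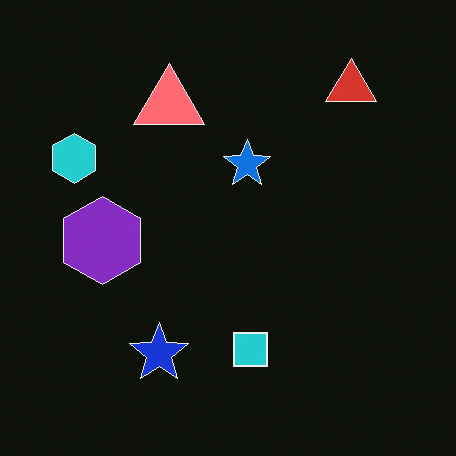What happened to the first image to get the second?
Color-inverted (negative).

The light background has become dark and every shape's color is its complement — a photographic negative.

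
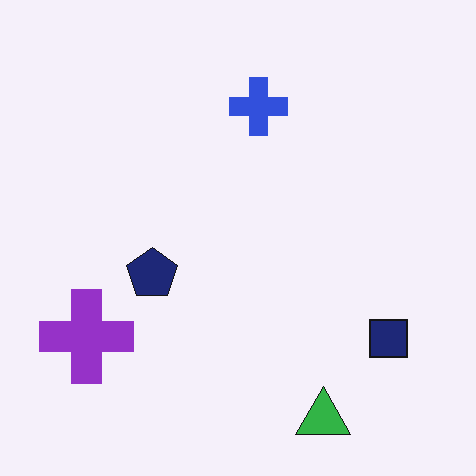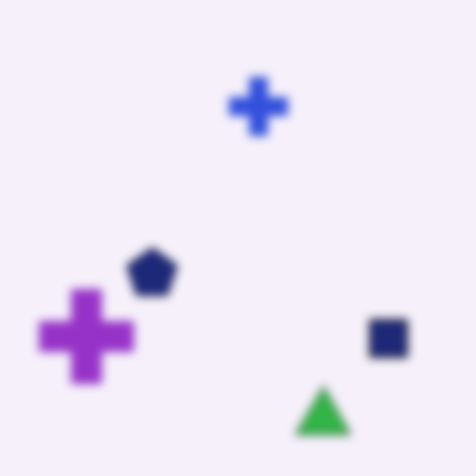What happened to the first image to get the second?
It was moderately blurred.

Shape edges and outlines are uniformly softened across the whole image.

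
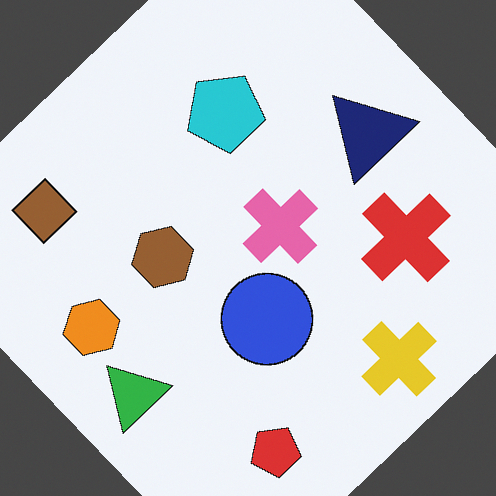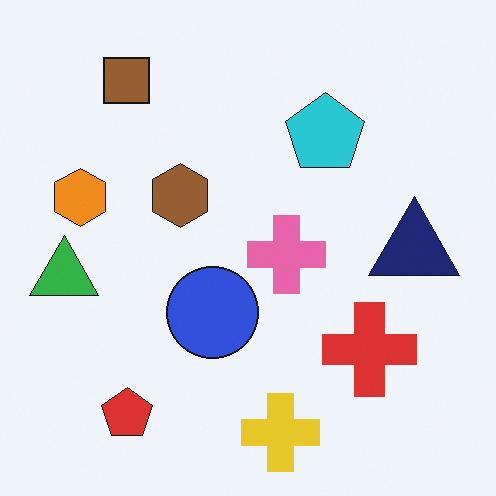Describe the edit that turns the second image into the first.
The transformation is: rotated counter-clockwise by a large amount — several tens of degrees.

Every shape is tilted by the same angle and the image corners show triangular fill wedges — a whole-image rotation by a non-right angle.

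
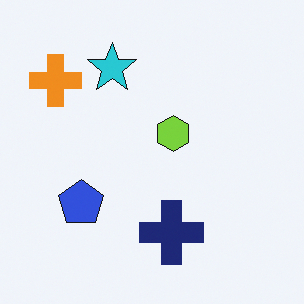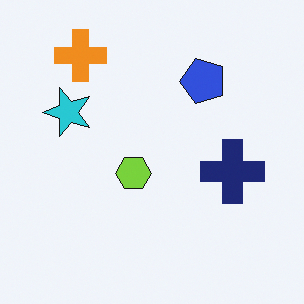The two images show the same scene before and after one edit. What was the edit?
It was transposed (reflected across the top-left ↔ bottom-right diagonal).

Shapes have swapped their row and column positions — what was in the top-right is now in the bottom-left — a diagonal reflection.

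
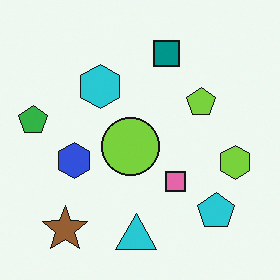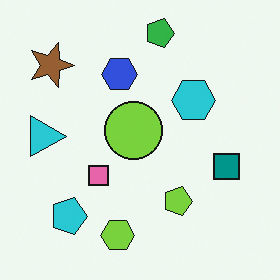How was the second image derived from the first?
The image was rotated 90° clockwise.

The brown star sits in the bottom-left of the first image and the top-left of the second — consistent with a whole-image 90° clockwise rotation.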